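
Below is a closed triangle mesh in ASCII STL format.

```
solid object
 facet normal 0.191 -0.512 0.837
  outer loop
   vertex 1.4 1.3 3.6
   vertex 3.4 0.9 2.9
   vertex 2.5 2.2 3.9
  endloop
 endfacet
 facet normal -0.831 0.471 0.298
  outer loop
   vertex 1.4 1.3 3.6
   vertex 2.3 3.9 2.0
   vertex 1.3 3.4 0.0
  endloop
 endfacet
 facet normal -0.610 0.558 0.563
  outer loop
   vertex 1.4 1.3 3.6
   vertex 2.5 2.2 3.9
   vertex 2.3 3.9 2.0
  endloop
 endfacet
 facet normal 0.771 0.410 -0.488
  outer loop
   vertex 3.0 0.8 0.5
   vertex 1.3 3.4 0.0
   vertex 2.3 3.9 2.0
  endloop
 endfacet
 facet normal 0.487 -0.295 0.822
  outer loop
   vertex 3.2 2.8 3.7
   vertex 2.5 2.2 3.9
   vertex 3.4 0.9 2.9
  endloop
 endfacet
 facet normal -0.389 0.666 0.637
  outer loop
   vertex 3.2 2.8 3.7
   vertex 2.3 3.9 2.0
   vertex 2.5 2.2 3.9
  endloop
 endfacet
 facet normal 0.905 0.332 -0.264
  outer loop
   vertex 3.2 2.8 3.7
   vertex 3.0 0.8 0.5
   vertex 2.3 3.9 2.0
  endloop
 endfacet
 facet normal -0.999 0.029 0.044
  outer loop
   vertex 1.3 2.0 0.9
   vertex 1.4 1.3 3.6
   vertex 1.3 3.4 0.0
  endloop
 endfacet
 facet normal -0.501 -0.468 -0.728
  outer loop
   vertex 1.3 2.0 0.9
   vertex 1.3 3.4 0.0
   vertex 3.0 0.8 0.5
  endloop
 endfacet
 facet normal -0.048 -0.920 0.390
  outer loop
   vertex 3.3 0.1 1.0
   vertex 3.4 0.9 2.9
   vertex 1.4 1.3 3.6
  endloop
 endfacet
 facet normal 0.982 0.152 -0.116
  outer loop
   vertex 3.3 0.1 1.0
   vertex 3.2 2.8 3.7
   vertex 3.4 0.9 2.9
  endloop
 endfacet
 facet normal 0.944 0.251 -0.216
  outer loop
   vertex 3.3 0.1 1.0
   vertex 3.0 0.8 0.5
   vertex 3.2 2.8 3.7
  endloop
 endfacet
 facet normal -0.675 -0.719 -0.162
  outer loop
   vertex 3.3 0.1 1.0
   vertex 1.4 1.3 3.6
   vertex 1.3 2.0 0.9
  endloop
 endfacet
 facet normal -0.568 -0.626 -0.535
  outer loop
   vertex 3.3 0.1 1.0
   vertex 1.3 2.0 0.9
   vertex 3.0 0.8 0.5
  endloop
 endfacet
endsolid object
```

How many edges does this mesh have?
21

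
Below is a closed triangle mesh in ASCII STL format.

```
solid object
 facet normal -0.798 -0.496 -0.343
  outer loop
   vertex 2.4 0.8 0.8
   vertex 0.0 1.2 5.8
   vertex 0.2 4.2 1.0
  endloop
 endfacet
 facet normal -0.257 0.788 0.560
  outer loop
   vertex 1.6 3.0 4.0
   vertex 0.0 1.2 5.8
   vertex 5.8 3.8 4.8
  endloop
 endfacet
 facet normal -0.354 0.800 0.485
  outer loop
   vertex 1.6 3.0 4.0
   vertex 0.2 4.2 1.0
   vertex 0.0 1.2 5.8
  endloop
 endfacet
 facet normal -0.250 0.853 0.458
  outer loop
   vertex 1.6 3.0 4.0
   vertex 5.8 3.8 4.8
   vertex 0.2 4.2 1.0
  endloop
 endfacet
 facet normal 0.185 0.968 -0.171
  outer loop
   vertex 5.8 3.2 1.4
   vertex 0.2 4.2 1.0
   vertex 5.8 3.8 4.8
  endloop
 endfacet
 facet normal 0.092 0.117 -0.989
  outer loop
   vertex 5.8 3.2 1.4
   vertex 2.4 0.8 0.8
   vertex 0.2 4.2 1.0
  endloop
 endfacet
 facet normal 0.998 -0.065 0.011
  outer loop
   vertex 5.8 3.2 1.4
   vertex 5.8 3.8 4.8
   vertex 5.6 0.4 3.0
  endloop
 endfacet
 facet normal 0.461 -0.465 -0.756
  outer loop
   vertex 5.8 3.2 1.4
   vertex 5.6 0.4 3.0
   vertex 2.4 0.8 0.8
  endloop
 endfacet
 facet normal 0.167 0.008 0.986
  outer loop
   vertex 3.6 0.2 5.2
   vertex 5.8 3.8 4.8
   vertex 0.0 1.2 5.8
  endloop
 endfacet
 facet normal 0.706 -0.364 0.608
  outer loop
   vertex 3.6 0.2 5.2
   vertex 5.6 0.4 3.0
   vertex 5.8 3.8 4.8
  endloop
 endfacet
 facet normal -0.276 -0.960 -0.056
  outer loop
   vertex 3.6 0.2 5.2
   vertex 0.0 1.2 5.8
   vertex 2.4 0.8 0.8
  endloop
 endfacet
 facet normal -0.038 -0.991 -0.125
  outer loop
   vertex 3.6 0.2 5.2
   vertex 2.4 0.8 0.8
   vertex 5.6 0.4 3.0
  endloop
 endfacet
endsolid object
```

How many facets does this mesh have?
12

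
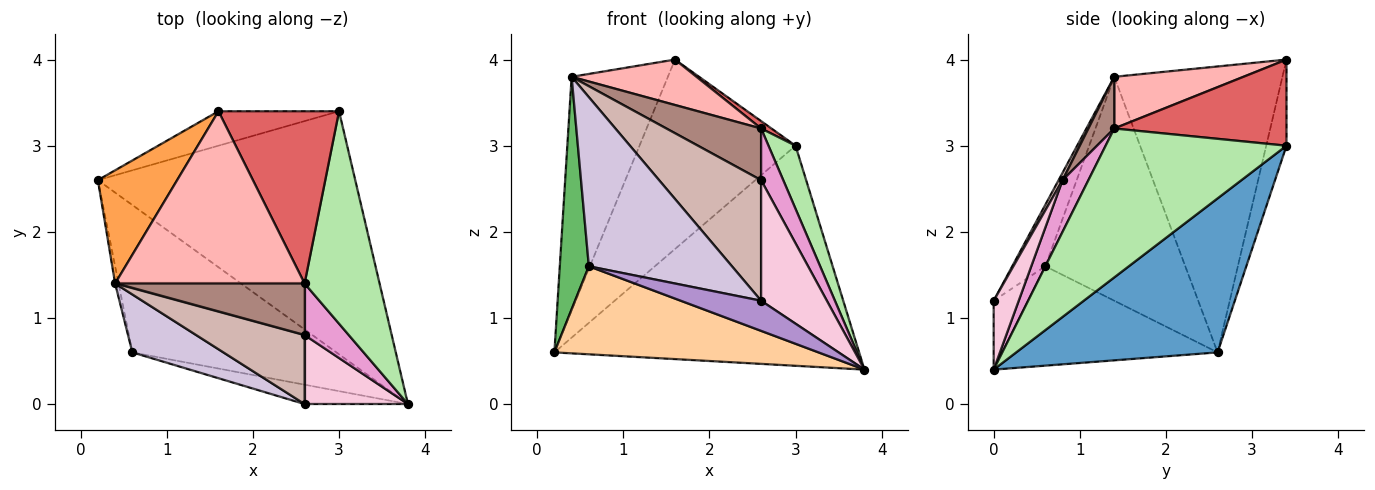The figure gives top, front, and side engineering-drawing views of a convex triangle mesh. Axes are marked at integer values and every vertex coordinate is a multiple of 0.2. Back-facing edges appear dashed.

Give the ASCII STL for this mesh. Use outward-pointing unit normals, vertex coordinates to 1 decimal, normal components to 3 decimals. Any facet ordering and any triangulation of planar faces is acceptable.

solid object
 facet normal 0.405 0.614 -0.678
  outer loop
   vertex 3.0 3.4 3.0
   vertex 3.8 0.0 0.4
   vertex 0.2 2.6 0.6
  endloop
 endfacet
 facet normal -0.127 0.976 -0.177
  outer loop
   vertex 1.6 3.4 4.0
   vertex 3.0 3.4 3.0
   vertex 0.2 2.6 0.6
  endloop
 endfacet
 facet normal -0.844 0.483 0.234
  outer loop
   vertex 0.4 1.4 3.8
   vertex 1.6 3.4 4.0
   vertex 0.2 2.6 0.6
  endloop
 endfacet
 facet normal -0.386 -0.473 -0.792
  outer loop
   vertex 0.6 0.6 1.6
   vertex 0.2 2.6 0.6
   vertex 3.8 0.0 0.4
  endloop
 endfacet
 facet normal -0.979 -0.203 -0.015
  outer loop
   vertex 0.6 0.6 1.6
   vertex 0.4 1.4 3.8
   vertex 0.2 2.6 0.6
  endloop
 endfacet
 facet normal 0.885 -0.132 0.446
  outer loop
   vertex 2.6 1.4 3.2
   vertex 3.8 0.0 0.4
   vertex 3.0 3.4 3.0
  endloop
 endfacet
 facet normal 0.581 -0.035 0.813
  outer loop
   vertex 2.6 1.4 3.2
   vertex 3.0 3.4 3.0
   vertex 1.6 3.4 4.0
  endloop
 endfacet
 facet normal 0.255 -0.246 0.935
  outer loop
   vertex 2.6 1.4 3.2
   vertex 1.6 3.4 4.0
   vertex 0.4 1.4 3.8
  endloop
 endfacet
 facet normal -0.339 -0.791 -0.509
  outer loop
   vertex 2.6 0.0 1.2
   vertex 0.6 0.6 1.6
   vertex 3.8 0.0 0.4
  endloop
 endfacet
 facet normal -0.214 -0.924 0.317
  outer loop
   vertex 2.6 0.0 1.2
   vertex 0.4 1.4 3.8
   vertex 0.6 0.6 1.6
  endloop
 endfacet
 facet normal 0.189 -0.694 0.694
  outer loop
   vertex 2.6 0.8 2.6
   vertex 2.6 1.4 3.2
   vertex 0.4 1.4 3.8
  endloop
 endfacet
 facet normal 0.034 -0.868 0.496
  outer loop
   vertex 2.6 0.8 2.6
   vertex 0.4 1.4 3.8
   vertex 2.6 0.0 1.2
  endloop
 endfacet
 facet normal 0.636 -0.545 0.545
  outer loop
   vertex 2.6 0.8 2.6
   vertex 3.8 0.0 0.4
   vertex 2.6 1.4 3.2
  endloop
 endfacet
 facet normal 0.314 -0.824 0.471
  outer loop
   vertex 2.6 0.8 2.6
   vertex 2.6 0.0 1.2
   vertex 3.8 0.0 0.4
  endloop
 endfacet
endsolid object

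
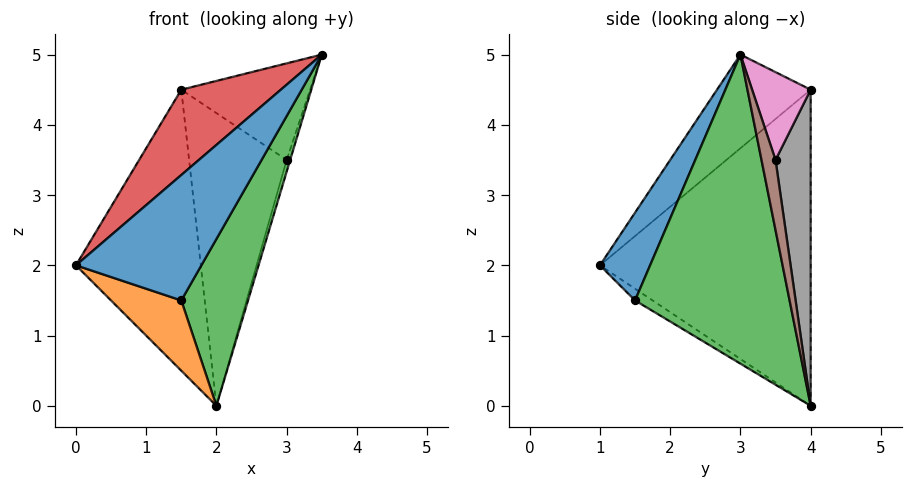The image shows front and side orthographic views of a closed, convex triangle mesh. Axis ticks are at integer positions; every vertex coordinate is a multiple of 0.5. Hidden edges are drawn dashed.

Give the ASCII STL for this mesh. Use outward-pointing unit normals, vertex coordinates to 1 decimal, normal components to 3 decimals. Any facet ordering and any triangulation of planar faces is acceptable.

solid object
 facet normal 0.365 -0.913 0.183
  outer loop
   vertex 1.5 1.5 1.5
   vertex 3.5 3.0 5.0
   vertex 0.0 1.0 2.0
  endloop
 endfacet
 facet normal -0.123 -0.492 -0.862
  outer loop
   vertex 1.5 1.5 1.5
   vertex 0.0 1.0 2.0
   vertex 2.0 4.0 0.0
  endloop
 endfacet
 facet normal 0.865 -0.374 -0.334
  outer loop
   vertex 1.5 1.5 1.5
   vertex 2.0 4.0 0.0
   vertex 3.5 3.0 5.0
  endloop
 endfacet
 facet normal -0.421 -0.447 0.789
  outer loop
   vertex 1.5 4.0 4.5
   vertex 0.0 1.0 2.0
   vertex 3.5 3.0 5.0
  endloop
 endfacet
 facet normal -0.856 0.507 -0.095
  outer loop
   vertex 1.5 4.0 4.5
   vertex 2.0 4.0 0.0
   vertex 0.0 1.0 2.0
  endloop
 endfacet
 facet normal 0.943 0.236 -0.236
  outer loop
   vertex 3.0 3.5 3.5
   vertex 3.5 3.0 5.0
   vertex 2.0 4.0 0.0
  endloop
 endfacet
 facet normal 0.408 0.898 0.163
  outer loop
   vertex 3.0 3.5 3.5
   vertex 1.5 4.0 4.5
   vertex 3.5 3.0 5.0
  endloop
 endfacet
 facet normal 0.338 0.940 0.038
  outer loop
   vertex 3.0 3.5 3.5
   vertex 2.0 4.0 0.0
   vertex 1.5 4.0 4.5
  endloop
 endfacet
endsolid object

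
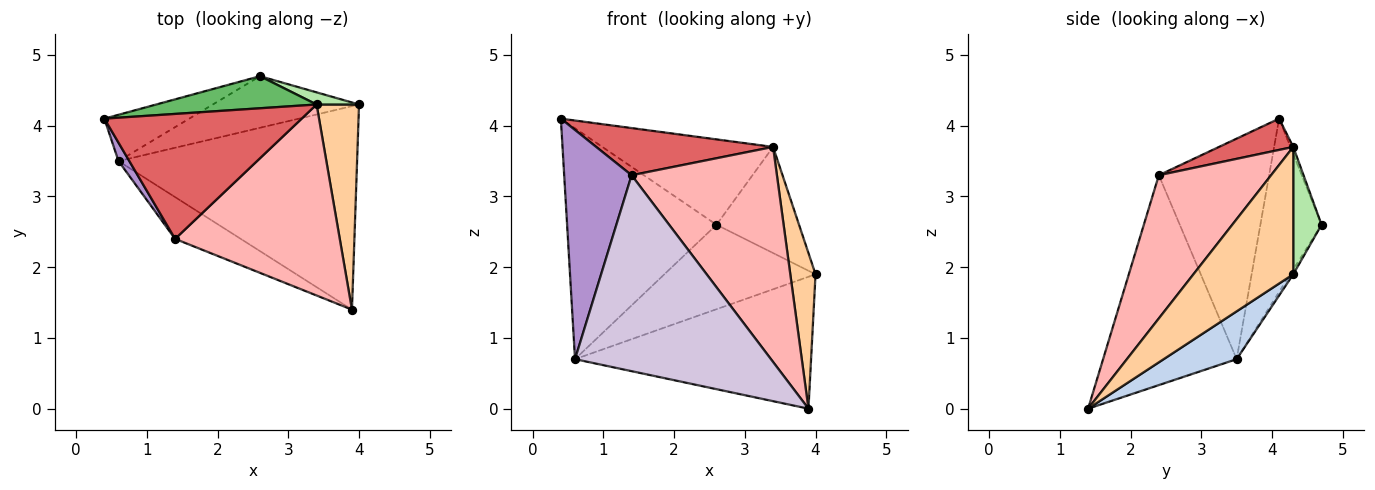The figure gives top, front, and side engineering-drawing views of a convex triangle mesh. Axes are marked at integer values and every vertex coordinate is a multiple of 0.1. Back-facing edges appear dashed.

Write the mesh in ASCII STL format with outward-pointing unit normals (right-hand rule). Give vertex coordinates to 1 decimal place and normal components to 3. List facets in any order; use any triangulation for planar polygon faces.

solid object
 facet normal -0.373 0.910 -0.182
  outer loop
   vertex 0.6 3.5 0.7
   vertex 0.4 4.1 4.1
   vertex 2.6 4.7 2.6
  endloop
 endfacet
 facet normal 0.166 0.536 -0.827
  outer loop
   vertex 0.6 3.5 0.7
   vertex 4.0 4.3 1.9
   vertex 3.9 1.4 0.0
  endloop
 endfacet
 facet normal -0.017 0.853 -0.521
  outer loop
   vertex 0.6 3.5 0.7
   vertex 2.6 4.7 2.6
   vertex 4.0 4.3 1.9
  endloop
 endfacet
 facet normal 0.923 -0.233 0.308
  outer loop
   vertex 3.4 4.3 3.7
   vertex 3.9 1.4 0.0
   vertex 4.0 4.3 1.9
  endloop
 endfacet
 facet normal -0.016 0.936 0.352
  outer loop
   vertex 3.4 4.3 3.7
   vertex 2.6 4.7 2.6
   vertex 0.4 4.1 4.1
  endloop
 endfacet
 facet normal 0.322 0.940 0.107
  outer loop
   vertex 3.4 4.3 3.7
   vertex 4.0 4.3 1.9
   vertex 2.6 4.7 2.6
  endloop
 endfacet
 facet normal 0.147 -0.349 0.925
  outer loop
   vertex 1.4 2.4 3.3
   vertex 3.4 4.3 3.7
   vertex 0.4 4.1 4.1
  endloop
 endfacet
 facet normal 0.500 -0.647 0.575
  outer loop
   vertex 1.4 2.4 3.3
   vertex 3.9 1.4 0.0
   vertex 3.4 4.3 3.7
  endloop
 endfacet
 facet normal -0.852 -0.521 0.042
  outer loop
   vertex 1.4 2.4 3.3
   vertex 0.4 4.1 4.1
   vertex 0.6 3.5 0.7
  endloop
 endfacet
 facet normal -0.555 -0.814 -0.174
  outer loop
   vertex 1.4 2.4 3.3
   vertex 0.6 3.5 0.7
   vertex 3.9 1.4 0.0
  endloop
 endfacet
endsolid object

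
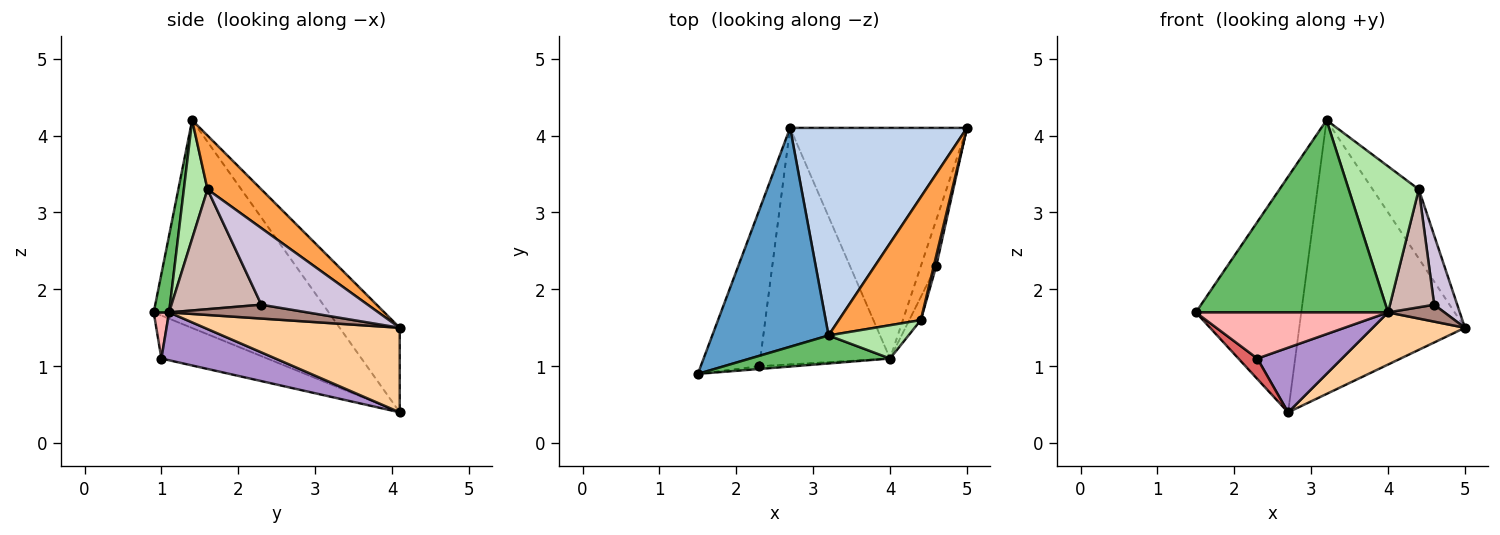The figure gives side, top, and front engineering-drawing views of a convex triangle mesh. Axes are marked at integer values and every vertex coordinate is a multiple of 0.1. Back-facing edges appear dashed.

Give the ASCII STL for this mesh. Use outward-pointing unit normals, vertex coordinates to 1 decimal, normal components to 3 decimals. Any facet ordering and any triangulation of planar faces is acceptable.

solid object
 facet normal -0.772 0.465 0.432
  outer loop
   vertex 3.2 1.4 4.2
   vertex 2.7 4.1 0.4
   vertex 1.5 0.9 1.7
  endloop
 endfacet
 facet normal -0.278 0.766 0.580
  outer loop
   vertex 3.2 1.4 4.2
   vertex 5.0 4.1 1.5
   vertex 2.7 4.1 0.4
  endloop
 endfacet
 facet normal 0.496 0.426 0.757
  outer loop
   vertex 4.4 1.6 3.3
   vertex 5.0 4.1 1.5
   vertex 3.2 1.4 4.2
  endloop
 endfacet
 facet normal 0.423 -0.200 -0.884
  outer loop
   vertex 4.0 1.1 1.7
   vertex 2.7 4.1 0.4
   vertex 5.0 4.1 1.5
  endloop
 endfacet
 facet normal 0.079 -0.986 0.144
  outer loop
   vertex 4.0 1.1 1.7
   vertex 3.2 1.4 4.2
   vertex 1.5 0.9 1.7
  endloop
 endfacet
 facet normal 0.313 -0.926 0.211
  outer loop
   vertex 4.0 1.1 1.7
   vertex 4.4 1.6 3.3
   vertex 3.2 1.4 4.2
  endloop
 endfacet
 facet normal -0.588 -0.105 -0.802
  outer loop
   vertex 2.3 1.0 1.1
   vertex 1.5 0.9 1.7
   vertex 2.7 4.1 0.4
  endloop
 endfacet
 facet normal 0.080 -0.995 -0.060
  outer loop
   vertex 2.3 1.0 1.1
   vertex 4.0 1.1 1.7
   vertex 1.5 0.9 1.7
  endloop
 endfacet
 facet normal 0.335 -0.248 -0.909
  outer loop
   vertex 2.3 1.0 1.1
   vertex 2.7 4.1 0.4
   vertex 4.0 1.1 1.7
  endloop
 endfacet
 facet normal 0.977 -0.212 0.031
  outer loop
   vertex 4.6 2.3 1.8
   vertex 5.0 4.1 1.5
   vertex 4.4 1.6 3.3
  endloop
 endfacet
 facet normal 0.645 -0.263 -0.717
  outer loop
   vertex 4.6 2.3 1.8
   vertex 4.0 1.1 1.7
   vertex 5.0 4.1 1.5
  endloop
 endfacet
 facet normal 0.894 -0.440 -0.086
  outer loop
   vertex 4.6 2.3 1.8
   vertex 4.4 1.6 3.3
   vertex 4.0 1.1 1.7
  endloop
 endfacet
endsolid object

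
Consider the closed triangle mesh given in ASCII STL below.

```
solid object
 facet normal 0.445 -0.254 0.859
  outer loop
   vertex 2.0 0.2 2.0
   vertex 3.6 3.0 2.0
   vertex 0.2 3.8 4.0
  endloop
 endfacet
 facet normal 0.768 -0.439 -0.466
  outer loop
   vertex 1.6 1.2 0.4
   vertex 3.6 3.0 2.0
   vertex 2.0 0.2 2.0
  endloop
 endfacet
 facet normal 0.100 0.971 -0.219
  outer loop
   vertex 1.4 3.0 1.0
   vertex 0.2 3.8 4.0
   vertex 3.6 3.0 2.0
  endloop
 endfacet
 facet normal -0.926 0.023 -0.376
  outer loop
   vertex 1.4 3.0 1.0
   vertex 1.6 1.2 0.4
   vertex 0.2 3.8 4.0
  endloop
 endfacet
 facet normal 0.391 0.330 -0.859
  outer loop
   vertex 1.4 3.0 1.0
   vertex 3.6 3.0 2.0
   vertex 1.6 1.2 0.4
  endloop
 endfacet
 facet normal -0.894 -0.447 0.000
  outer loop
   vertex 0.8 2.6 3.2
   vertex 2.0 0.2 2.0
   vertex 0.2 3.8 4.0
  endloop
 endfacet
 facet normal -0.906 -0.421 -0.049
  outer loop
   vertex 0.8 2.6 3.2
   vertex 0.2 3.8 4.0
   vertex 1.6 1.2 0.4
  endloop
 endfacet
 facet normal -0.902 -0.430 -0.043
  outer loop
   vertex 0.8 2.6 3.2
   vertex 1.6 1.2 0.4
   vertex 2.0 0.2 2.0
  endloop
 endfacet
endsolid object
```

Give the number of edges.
12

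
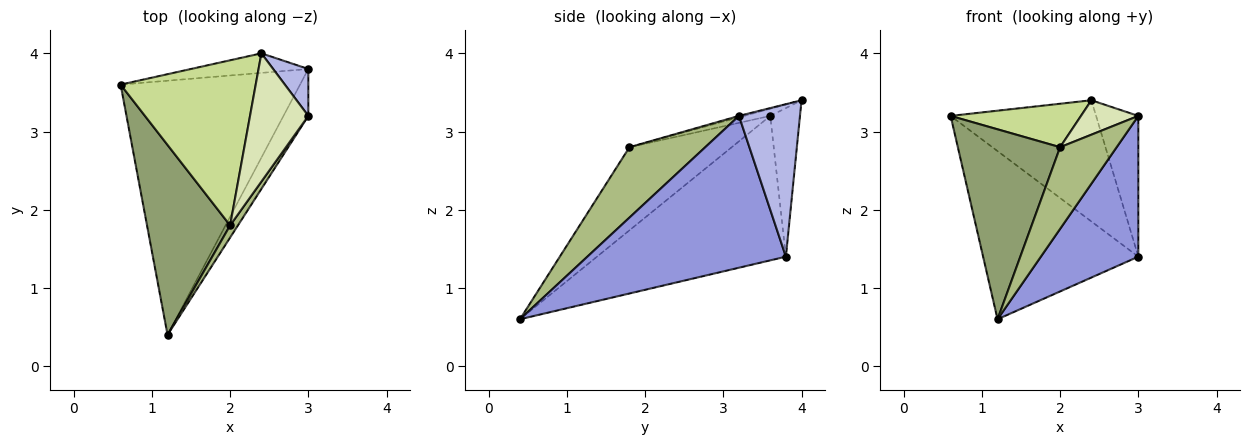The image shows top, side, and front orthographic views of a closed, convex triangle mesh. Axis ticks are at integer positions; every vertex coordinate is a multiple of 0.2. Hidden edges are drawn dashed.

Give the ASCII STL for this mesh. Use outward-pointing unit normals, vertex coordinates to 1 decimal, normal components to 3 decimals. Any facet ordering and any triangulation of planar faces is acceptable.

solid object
 facet normal -0.557 0.458 -0.692
  outer loop
   vertex 3.0 3.8 1.4
   vertex 1.2 0.4 0.6
   vertex 0.6 3.6 3.2
  endloop
 endfacet
 facet normal -0.198 0.968 -0.156
  outer loop
   vertex 3.0 3.8 1.4
   vertex 0.6 3.6 3.2
   vertex 2.4 4.0 3.4
  endloop
 endfacet
 facet normal 0.888 -0.436 -0.145
  outer loop
   vertex 3.0 3.8 1.4
   vertex 3.0 3.2 3.2
   vertex 1.2 0.4 0.6
  endloop
 endfacet
 facet normal 0.808 0.559 0.186
  outer loop
   vertex 3.0 3.8 1.4
   vertex 2.4 4.0 3.4
   vertex 3.0 3.2 3.2
  endloop
 endfacet
 facet normal -0.577 -0.577 0.577
  outer loop
   vertex 2.0 1.8 2.8
   vertex 0.6 3.6 3.2
   vertex 1.2 0.4 0.6
  endloop
 endfacet
 facet normal 0.798 -0.596 0.089
  outer loop
   vertex 2.0 1.8 2.8
   vertex 1.2 0.4 0.6
   vertex 3.0 3.2 3.2
  endloop
 endfacet
 facet normal -0.051 -0.254 0.966
  outer loop
   vertex 2.0 1.8 2.8
   vertex 2.4 4.0 3.4
   vertex 0.6 3.6 3.2
  endloop
 endfacet
 facet normal -0.024 -0.259 0.966
  outer loop
   vertex 2.0 1.8 2.8
   vertex 3.0 3.2 3.2
   vertex 2.4 4.0 3.4
  endloop
 endfacet
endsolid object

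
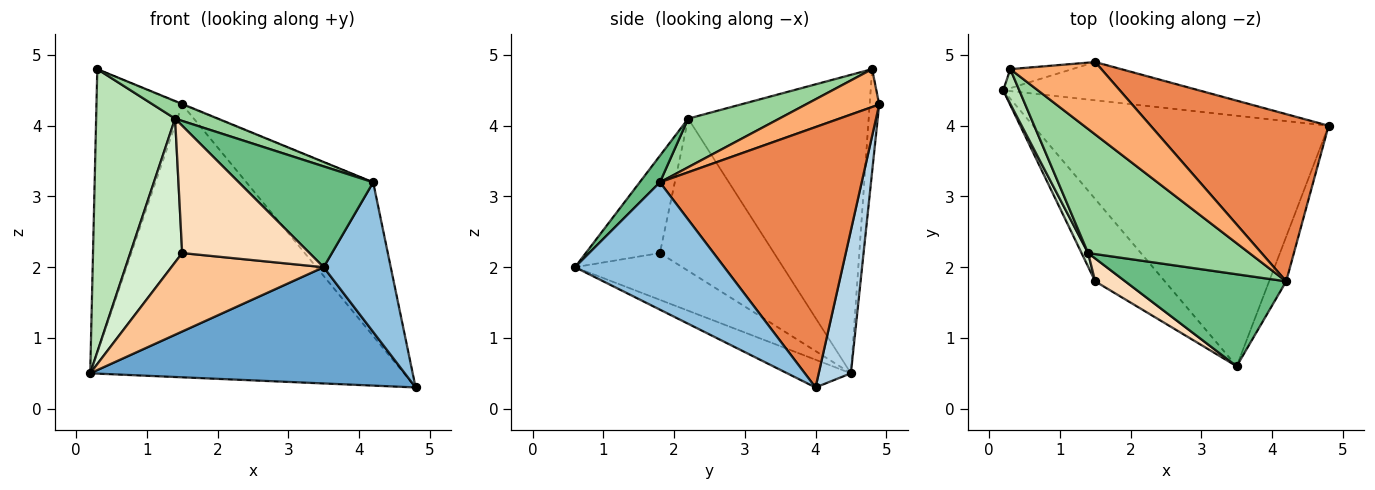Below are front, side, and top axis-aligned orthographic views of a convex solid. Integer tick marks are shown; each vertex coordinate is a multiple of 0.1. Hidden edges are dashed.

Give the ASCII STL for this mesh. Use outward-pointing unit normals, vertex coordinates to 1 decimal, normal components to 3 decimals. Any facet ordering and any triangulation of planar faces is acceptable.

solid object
 facet normal -0.085 -0.419 -0.904
  outer loop
   vertex 3.5 0.6 2.0
   vertex 0.2 4.5 0.5
   vertex 4.8 4.0 0.3
  endloop
 endfacet
 facet normal 0.905 -0.407 -0.121
  outer loop
   vertex 4.2 1.8 3.2
   vertex 3.5 0.6 2.0
   vertex 4.8 4.0 0.3
  endloop
 endfacet
 facet normal 0.101 0.985 -0.138
  outer loop
   vertex 1.5 4.9 4.3
   vertex 4.8 4.0 0.3
   vertex 0.2 4.5 0.5
  endloop
 endfacet
 facet normal -0.110 0.992 -0.067
  outer loop
   vertex 1.5 4.9 4.3
   vertex 0.2 4.5 0.5
   vertex 0.3 4.8 4.8
  endloop
 endfacet
 facet normal 0.733 0.460 0.501
  outer loop
   vertex 1.5 4.9 4.3
   vertex 4.2 1.8 3.2
   vertex 4.8 4.0 0.3
  endloop
 endfacet
 facet normal 0.384 0.007 0.923
  outer loop
   vertex 1.5 4.9 4.3
   vertex 0.3 4.8 4.8
   vertex 4.2 1.8 3.2
  endloop
 endfacet
 facet normal -0.437 -0.620 -0.651
  outer loop
   vertex 1.5 1.8 2.2
   vertex 0.2 4.5 0.5
   vertex 3.5 0.6 2.0
  endloop
 endfacet
 facet normal -0.497 -0.854 0.154
  outer loop
   vertex 1.4 2.2 4.1
   vertex 1.5 1.8 2.2
   vertex 3.5 0.6 2.0
  endloop
 endfacet
 facet normal 0.110 -0.734 0.670
  outer loop
   vertex 1.4 2.2 4.1
   vertex 3.5 0.6 2.0
   vertex 4.2 1.8 3.2
  endloop
 endfacet
 facet normal 0.286 -0.135 0.949
  outer loop
   vertex 1.4 2.2 4.1
   vertex 4.2 1.8 3.2
   vertex 0.3 4.8 4.8
  endloop
 endfacet
 facet normal -0.915 -0.400 0.049
  outer loop
   vertex 1.4 2.2 4.1
   vertex 0.3 4.8 4.8
   vertex 0.2 4.5 0.5
  endloop
 endfacet
 facet normal -0.910 -0.413 0.039
  outer loop
   vertex 1.4 2.2 4.1
   vertex 0.2 4.5 0.5
   vertex 1.5 1.8 2.2
  endloop
 endfacet
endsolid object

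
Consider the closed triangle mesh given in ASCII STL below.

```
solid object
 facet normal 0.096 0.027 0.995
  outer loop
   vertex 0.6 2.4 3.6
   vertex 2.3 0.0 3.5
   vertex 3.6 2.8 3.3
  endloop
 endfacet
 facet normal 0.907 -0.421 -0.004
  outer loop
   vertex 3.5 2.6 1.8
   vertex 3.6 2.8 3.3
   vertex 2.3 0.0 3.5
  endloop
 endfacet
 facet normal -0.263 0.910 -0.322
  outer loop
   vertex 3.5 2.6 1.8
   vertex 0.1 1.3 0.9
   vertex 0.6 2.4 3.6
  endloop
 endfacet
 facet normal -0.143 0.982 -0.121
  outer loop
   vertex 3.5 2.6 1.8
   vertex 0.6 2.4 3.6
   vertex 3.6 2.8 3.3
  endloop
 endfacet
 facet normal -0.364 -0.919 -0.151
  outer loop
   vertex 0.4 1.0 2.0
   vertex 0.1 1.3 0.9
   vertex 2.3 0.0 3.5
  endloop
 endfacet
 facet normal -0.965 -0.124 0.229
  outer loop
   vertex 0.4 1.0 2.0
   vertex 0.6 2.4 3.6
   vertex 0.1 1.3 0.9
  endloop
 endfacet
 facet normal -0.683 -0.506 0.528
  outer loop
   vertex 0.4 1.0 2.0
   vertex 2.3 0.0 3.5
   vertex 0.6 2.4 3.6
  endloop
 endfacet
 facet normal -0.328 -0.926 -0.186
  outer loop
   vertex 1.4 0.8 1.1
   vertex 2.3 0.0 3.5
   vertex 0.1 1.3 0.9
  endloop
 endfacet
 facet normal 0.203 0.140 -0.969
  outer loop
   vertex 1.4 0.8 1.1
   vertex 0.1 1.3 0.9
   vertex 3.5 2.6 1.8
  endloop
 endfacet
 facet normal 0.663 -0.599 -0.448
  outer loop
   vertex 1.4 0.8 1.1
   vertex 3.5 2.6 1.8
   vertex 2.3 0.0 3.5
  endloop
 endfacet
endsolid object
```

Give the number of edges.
15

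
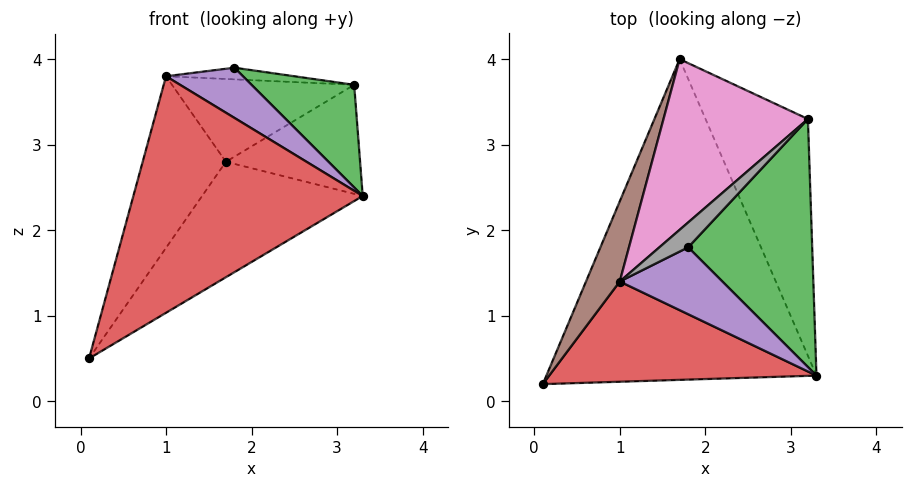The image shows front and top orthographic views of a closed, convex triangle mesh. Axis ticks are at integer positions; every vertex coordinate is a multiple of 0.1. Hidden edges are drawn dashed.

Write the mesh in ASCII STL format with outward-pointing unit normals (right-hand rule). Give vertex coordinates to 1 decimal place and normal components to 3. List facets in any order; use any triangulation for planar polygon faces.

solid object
 facet normal 0.481 0.297 -0.825
  outer loop
   vertex 1.7 4.0 2.8
   vertex 3.3 0.3 2.4
   vertex 0.1 0.2 0.5
  endloop
 endfacet
 facet normal 0.595 0.336 -0.730
  outer loop
   vertex 3.2 3.3 3.7
   vertex 3.3 0.3 2.4
   vertex 1.7 4.0 2.8
  endloop
 endfacet
 facet normal 0.476 -0.336 0.812
  outer loop
   vertex 3.2 3.3 3.7
   vertex 1.8 1.8 3.9
   vertex 3.3 0.3 2.4
  endloop
 endfacet
 facet normal -0.199 -0.902 0.382
  outer loop
   vertex 1.0 1.4 3.8
   vertex 0.1 0.2 0.5
   vertex 3.3 0.3 2.4
  endloop
 endfacet
 facet normal 0.196 -0.588 0.784
  outer loop
   vertex 1.0 1.4 3.8
   vertex 3.3 0.3 2.4
   vertex 1.8 1.8 3.9
  endloop
 endfacet
 facet normal -0.940 0.309 0.144
  outer loop
   vertex 1.0 1.4 3.8
   vertex 1.7 4.0 2.8
   vertex 0.1 0.2 0.5
  endloop
 endfacet
 facet normal -0.319 0.414 0.853
  outer loop
   vertex 1.0 1.4 3.8
   vertex 3.2 3.3 3.7
   vertex 1.7 4.0 2.8
  endloop
 endfacet
 facet normal -0.309 0.404 0.861
  outer loop
   vertex 1.0 1.4 3.8
   vertex 1.8 1.8 3.9
   vertex 3.2 3.3 3.7
  endloop
 endfacet
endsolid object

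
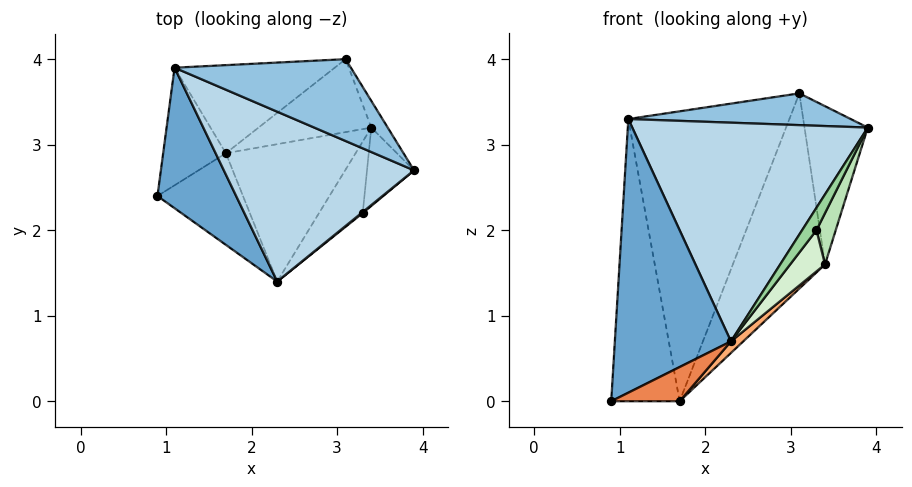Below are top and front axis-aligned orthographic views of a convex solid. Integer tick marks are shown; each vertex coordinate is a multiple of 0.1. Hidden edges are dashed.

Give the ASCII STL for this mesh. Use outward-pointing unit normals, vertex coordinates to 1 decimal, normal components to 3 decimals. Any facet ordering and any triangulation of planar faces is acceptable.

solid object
 facet normal -0.654 -0.673 0.346
  outer loop
   vertex 1.1 3.9 3.3
   vertex 0.9 2.4 0.0
   vertex 2.3 1.4 0.7
  endloop
 endfacet
 facet normal -0.121 -0.359 0.925
  outer loop
   vertex 1.1 3.9 3.3
   vertex 3.9 2.7 3.2
   vertex 3.1 4.0 3.6
  endloop
 endfacet
 facet normal -0.302 -0.753 0.585
  outer loop
   vertex 1.1 3.9 3.3
   vertex 2.3 1.4 0.7
   vertex 3.9 2.7 3.2
  endloop
 endfacet
 facet normal 0.835 0.542 -0.092
  outer loop
   vertex 3.4 3.2 1.6
   vertex 3.1 4.0 3.6
   vertex 3.9 2.7 3.2
  endloop
 endfacet
 facet normal 0.214 -0.342 -0.915
  outer loop
   vertex 1.7 2.9 0.0
   vertex 2.3 1.4 0.7
   vertex 0.9 2.4 0.0
  endloop
 endfacet
 facet normal 0.690 -0.061 -0.721
  outer loop
   vertex 1.7 2.9 0.0
   vertex 3.4 3.2 1.6
   vertex 2.3 1.4 0.7
  endloop
 endfacet
 facet normal -0.500 0.800 -0.333
  outer loop
   vertex 1.7 2.9 0.0
   vertex 0.9 2.4 0.0
   vertex 1.1 3.9 3.3
  endloop
 endfacet
 facet normal -0.004 0.957 -0.291
  outer loop
   vertex 1.7 2.9 0.0
   vertex 1.1 3.9 3.3
   vertex 3.1 4.0 3.6
  endloop
 endfacet
 facet normal 0.162 0.924 -0.345
  outer loop
   vertex 1.7 2.9 0.0
   vertex 3.1 4.0 3.6
   vertex 3.4 3.2 1.6
  endloop
 endfacet
 facet normal 0.593 -0.804 0.038
  outer loop
   vertex 3.3 2.2 2.0
   vertex 3.9 2.7 3.2
   vertex 2.3 1.4 0.7
  endloop
 endfacet
 facet normal 0.905 -0.233 -0.356
  outer loop
   vertex 3.3 2.2 2.0
   vertex 3.4 3.2 1.6
   vertex 3.9 2.7 3.2
  endloop
 endfacet
 facet normal 0.836 -0.274 -0.475
  outer loop
   vertex 3.3 2.2 2.0
   vertex 2.3 1.4 0.7
   vertex 3.4 3.2 1.6
  endloop
 endfacet
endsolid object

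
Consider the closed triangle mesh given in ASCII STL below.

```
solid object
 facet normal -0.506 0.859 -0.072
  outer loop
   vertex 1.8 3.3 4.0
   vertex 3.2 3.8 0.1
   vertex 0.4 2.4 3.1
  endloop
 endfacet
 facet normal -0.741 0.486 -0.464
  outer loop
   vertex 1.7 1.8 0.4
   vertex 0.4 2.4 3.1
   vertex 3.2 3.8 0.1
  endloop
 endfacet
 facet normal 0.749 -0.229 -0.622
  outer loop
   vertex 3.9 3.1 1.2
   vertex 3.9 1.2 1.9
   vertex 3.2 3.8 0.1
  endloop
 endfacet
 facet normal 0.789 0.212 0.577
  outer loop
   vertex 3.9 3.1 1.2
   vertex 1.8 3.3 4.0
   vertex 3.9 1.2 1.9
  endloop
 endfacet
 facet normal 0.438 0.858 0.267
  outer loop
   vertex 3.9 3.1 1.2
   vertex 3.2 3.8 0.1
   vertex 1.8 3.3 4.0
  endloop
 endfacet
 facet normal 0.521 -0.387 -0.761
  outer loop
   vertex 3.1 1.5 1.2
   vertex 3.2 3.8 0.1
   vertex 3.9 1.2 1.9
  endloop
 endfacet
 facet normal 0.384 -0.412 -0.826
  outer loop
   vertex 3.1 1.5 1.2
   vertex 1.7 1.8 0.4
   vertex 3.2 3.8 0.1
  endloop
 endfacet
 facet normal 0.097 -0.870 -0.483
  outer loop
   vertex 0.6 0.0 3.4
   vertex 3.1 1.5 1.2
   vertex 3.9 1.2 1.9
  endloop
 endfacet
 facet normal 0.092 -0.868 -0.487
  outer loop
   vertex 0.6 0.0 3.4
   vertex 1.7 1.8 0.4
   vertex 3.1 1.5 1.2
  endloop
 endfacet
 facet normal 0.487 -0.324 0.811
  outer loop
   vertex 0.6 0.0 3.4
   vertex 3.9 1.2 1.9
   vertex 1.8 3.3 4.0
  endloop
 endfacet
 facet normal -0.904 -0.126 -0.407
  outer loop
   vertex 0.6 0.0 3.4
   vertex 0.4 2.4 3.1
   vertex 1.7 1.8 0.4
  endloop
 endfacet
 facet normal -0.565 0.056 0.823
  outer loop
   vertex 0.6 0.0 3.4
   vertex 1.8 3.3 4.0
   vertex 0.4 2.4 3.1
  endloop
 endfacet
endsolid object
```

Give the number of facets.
12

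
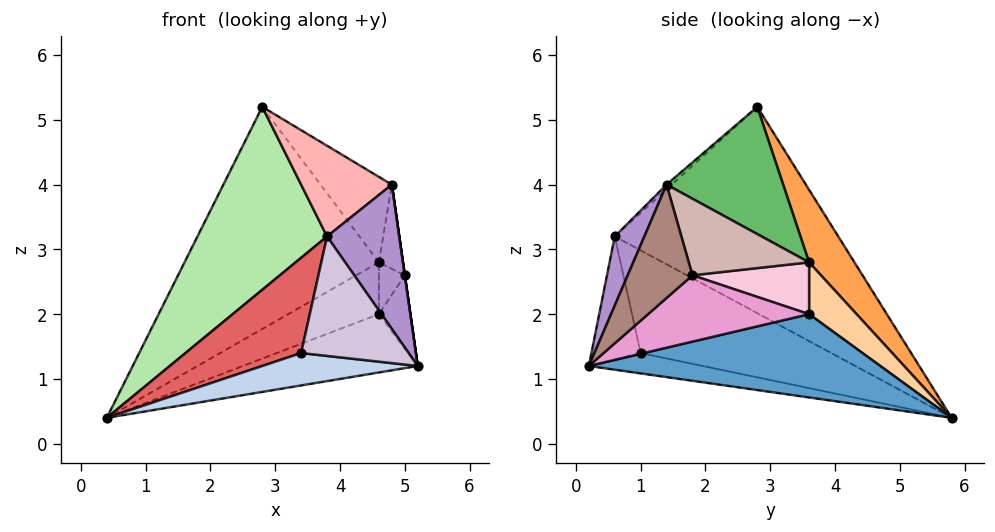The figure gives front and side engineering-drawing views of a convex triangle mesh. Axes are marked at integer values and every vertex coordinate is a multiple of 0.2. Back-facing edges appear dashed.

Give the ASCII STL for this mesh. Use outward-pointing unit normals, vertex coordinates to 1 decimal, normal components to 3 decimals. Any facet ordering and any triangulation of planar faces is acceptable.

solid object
 facet normal 0.466 0.280 -0.839
  outer loop
   vertex 4.6 3.6 2.0
   vertex 5.2 0.2 1.2
   vertex 0.4 5.8 0.4
  endloop
 endfacet
 facet normal -0.255 -0.347 -0.903
  outer loop
   vertex 3.4 1.0 1.4
   vertex 0.4 5.8 0.4
   vertex 5.2 0.2 1.2
  endloop
 endfacet
 facet normal 0.204 0.873 0.444
  outer loop
   vertex 4.6 3.6 2.8
   vertex 0.4 5.8 0.4
   vertex 2.8 2.8 5.2
  endloop
 endfacet
 facet normal 0.464 0.886 0.000
  outer loop
   vertex 4.6 3.6 2.8
   vertex 4.6 3.6 2.0
   vertex 0.4 5.8 0.4
  endloop
 endfacet
 facet normal 0.662 0.404 0.631
  outer loop
   vertex 4.6 3.6 2.8
   vertex 2.8 2.8 5.2
   vertex 4.8 1.4 4.0
  endloop
 endfacet
 facet normal -0.859 -0.498 0.118
  outer loop
   vertex 3.8 0.6 3.2
   vertex 2.8 2.8 5.2
   vertex 0.4 5.8 0.4
  endloop
 endfacet
 facet normal -0.853 -0.517 0.074
  outer loop
   vertex 3.8 0.6 3.2
   vertex 0.4 5.8 0.4
   vertex 3.4 1.0 1.4
  endloop
 endfacet
 facet normal -0.039 -0.682 0.731
  outer loop
   vertex 3.8 0.6 3.2
   vertex 4.8 1.4 4.0
   vertex 2.8 2.8 5.2
  endloop
 endfacet
 facet normal 0.346 -0.843 0.411
  outer loop
   vertex 3.8 0.6 3.2
   vertex 5.2 0.2 1.2
   vertex 4.8 1.4 4.0
  endloop
 endfacet
 facet normal -0.414 -0.904 -0.109
  outer loop
   vertex 3.8 0.6 3.2
   vertex 3.4 1.0 1.4
   vertex 5.2 0.2 1.2
  endloop
 endfacet
 facet normal 0.990 0.000 0.141
  outer loop
   vertex 5.0 1.8 2.6
   vertex 4.8 1.4 4.0
   vertex 5.2 0.2 1.2
  endloop
 endfacet
 facet normal 0.962 0.192 0.192
  outer loop
   vertex 5.0 1.8 2.6
   vertex 4.6 3.6 2.8
   vertex 4.8 1.4 4.0
  endloop
 endfacet
 facet normal 0.978 0.191 -0.079
  outer loop
   vertex 5.0 1.8 2.6
   vertex 5.2 0.2 1.2
   vertex 4.6 3.6 2.0
  endloop
 endfacet
 facet normal 0.976 0.217 0.000
  outer loop
   vertex 5.0 1.8 2.6
   vertex 4.6 3.6 2.0
   vertex 4.6 3.6 2.8
  endloop
 endfacet
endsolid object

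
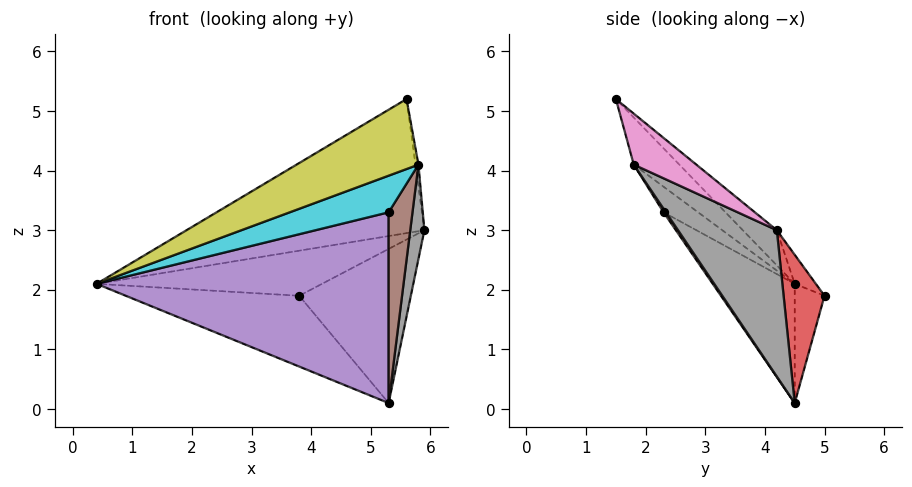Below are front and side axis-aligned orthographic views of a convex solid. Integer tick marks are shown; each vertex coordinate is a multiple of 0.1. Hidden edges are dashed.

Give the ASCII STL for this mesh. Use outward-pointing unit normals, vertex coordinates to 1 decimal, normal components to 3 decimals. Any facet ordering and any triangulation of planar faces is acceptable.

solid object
 facet normal -0.091 0.635 0.767
  outer loop
   vertex 5.6 1.5 5.2
   vertex 5.9 4.2 3.0
   vertex 0.4 4.5 2.1
  endloop
 endfacet
 facet normal -0.069 0.739 0.670
  outer loop
   vertex 3.8 5.0 1.9
   vertex 0.4 4.5 2.1
   vertex 5.9 4.2 3.0
  endloop
 endfacet
 facet normal -0.156 0.910 -0.383
  outer loop
   vertex 3.8 5.0 1.9
   vertex 5.3 4.5 0.1
   vertex 0.4 4.5 2.1
  endloop
 endfacet
 facet normal 0.344 0.939 0.026
  outer loop
   vertex 3.8 5.0 1.9
   vertex 5.9 4.2 3.0
   vertex 5.3 4.5 0.1
  endloop
 endfacet
 facet normal -0.225 -0.803 -0.552
  outer loop
   vertex 5.3 2.3 3.3
   vertex 0.4 4.5 2.1
   vertex 5.3 4.5 0.1
  endloop
 endfacet
 facet normal 0.082 -0.821 -0.565
  outer loop
   vertex 5.8 1.8 4.1
   vertex 5.3 2.3 3.3
   vertex 5.3 4.5 0.1
  endloop
 endfacet
 facet normal 0.980 0.047 0.191
  outer loop
   vertex 5.8 1.8 4.1
   vertex 5.9 4.2 3.0
   vertex 5.6 1.5 5.2
  endloop
 endfacet
 facet normal 0.967 -0.139 -0.214
  outer loop
   vertex 5.8 1.8 4.1
   vertex 5.3 4.5 0.1
   vertex 5.9 4.2 3.0
  endloop
 endfacet
 facet normal -0.334 -0.892 -0.304
  outer loop
   vertex 5.8 1.8 4.1
   vertex 5.6 1.5 5.2
   vertex 0.4 4.5 2.1
  endloop
 endfacet
 facet normal -0.308 -0.881 -0.358
  outer loop
   vertex 5.8 1.8 4.1
   vertex 0.4 4.5 2.1
   vertex 5.3 2.3 3.3
  endloop
 endfacet
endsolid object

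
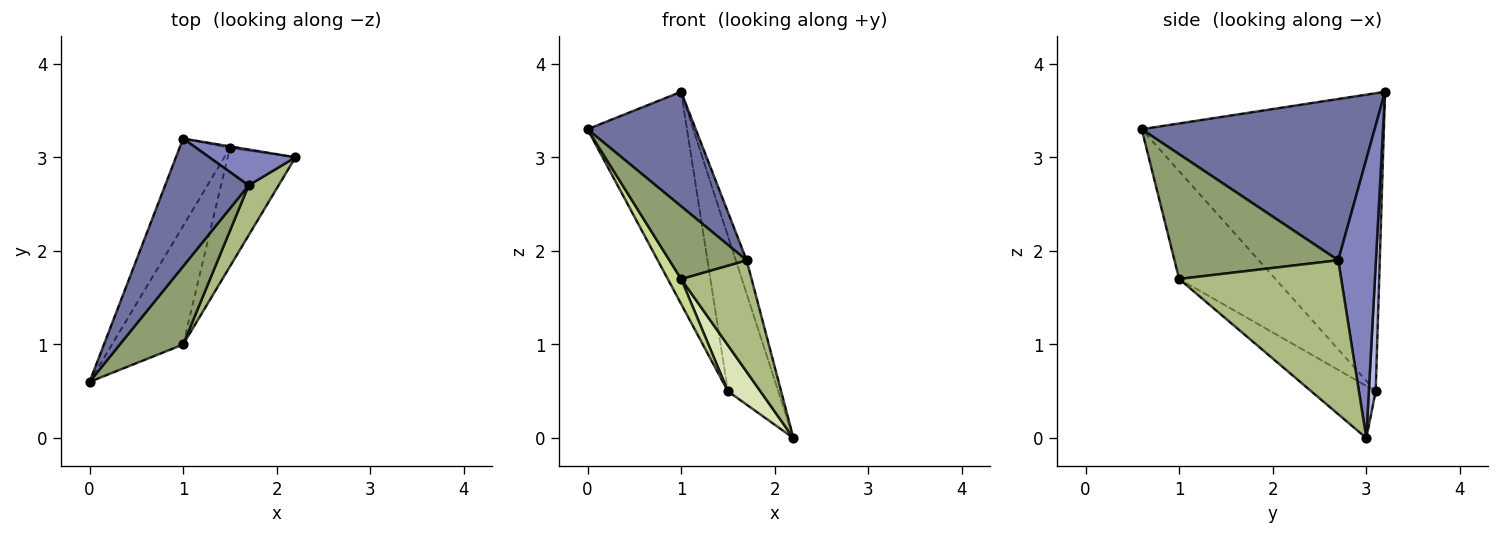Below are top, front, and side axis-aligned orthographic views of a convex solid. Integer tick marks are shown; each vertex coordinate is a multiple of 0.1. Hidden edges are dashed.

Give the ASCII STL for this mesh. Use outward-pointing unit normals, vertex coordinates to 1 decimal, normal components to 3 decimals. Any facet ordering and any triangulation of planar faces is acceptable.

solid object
 facet normal 0.821 -0.381 0.425
  outer loop
   vertex 1.7 2.7 1.9
   vertex 1.0 3.2 3.7
   vertex 0.0 0.6 3.3
  endloop
 endfacet
 facet normal 0.921 0.266 0.284
  outer loop
   vertex 1.7 2.7 1.9
   vertex 2.2 3.0 0.0
   vertex 1.0 3.2 3.7
  endloop
 endfacet
 facet normal -0.914 0.375 -0.155
  outer loop
   vertex 1.5 3.1 0.5
   vertex 0.0 0.6 3.3
   vertex 1.0 3.2 3.7
  endloop
 endfacet
 facet normal 0.134 0.991 -0.010
  outer loop
   vertex 1.5 3.1 0.5
   vertex 1.0 3.2 3.7
   vertex 2.2 3.0 0.0
  endloop
 endfacet
 facet normal 0.822 -0.388 0.417
  outer loop
   vertex 1.0 1.0 1.7
   vertex 1.7 2.7 1.9
   vertex 0.0 0.6 3.3
  endloop
 endfacet
 facet normal 0.903 -0.392 0.176
  outer loop
   vertex 1.0 1.0 1.7
   vertex 2.2 3.0 0.0
   vertex 1.7 2.7 1.9
  endloop
 endfacet
 facet normal -0.829 -0.115 -0.547
  outer loop
   vertex 1.0 1.0 1.7
   vertex 0.0 0.6 3.3
   vertex 1.5 3.1 0.5
  endloop
 endfacet
 facet normal -0.583 -0.294 -0.757
  outer loop
   vertex 1.0 1.0 1.7
   vertex 1.5 3.1 0.5
   vertex 2.2 3.0 0.0
  endloop
 endfacet
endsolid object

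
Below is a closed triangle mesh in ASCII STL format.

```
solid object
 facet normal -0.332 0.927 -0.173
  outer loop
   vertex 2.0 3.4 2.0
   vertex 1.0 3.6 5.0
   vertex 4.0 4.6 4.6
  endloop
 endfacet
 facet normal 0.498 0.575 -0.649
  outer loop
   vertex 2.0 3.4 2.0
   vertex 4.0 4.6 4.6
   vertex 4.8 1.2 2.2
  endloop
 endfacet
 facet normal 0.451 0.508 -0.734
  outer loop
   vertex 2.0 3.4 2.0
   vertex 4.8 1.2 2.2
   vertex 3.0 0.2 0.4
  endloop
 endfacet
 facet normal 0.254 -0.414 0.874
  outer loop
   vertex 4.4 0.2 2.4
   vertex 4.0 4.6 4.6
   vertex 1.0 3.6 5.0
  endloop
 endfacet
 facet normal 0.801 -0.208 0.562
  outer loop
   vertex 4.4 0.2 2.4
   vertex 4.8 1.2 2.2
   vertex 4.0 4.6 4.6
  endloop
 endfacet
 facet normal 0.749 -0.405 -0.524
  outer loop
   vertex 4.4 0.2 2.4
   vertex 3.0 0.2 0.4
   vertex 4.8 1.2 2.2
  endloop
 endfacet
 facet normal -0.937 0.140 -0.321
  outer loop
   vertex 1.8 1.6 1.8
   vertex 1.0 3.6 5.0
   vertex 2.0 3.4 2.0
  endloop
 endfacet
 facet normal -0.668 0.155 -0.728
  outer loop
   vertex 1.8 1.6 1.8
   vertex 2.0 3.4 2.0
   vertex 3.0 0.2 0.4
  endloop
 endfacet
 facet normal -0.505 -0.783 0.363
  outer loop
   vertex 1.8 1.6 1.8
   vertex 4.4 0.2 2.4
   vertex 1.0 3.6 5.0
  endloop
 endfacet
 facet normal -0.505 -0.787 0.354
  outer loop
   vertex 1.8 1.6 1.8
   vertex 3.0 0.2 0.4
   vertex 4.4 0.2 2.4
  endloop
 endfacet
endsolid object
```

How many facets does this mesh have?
10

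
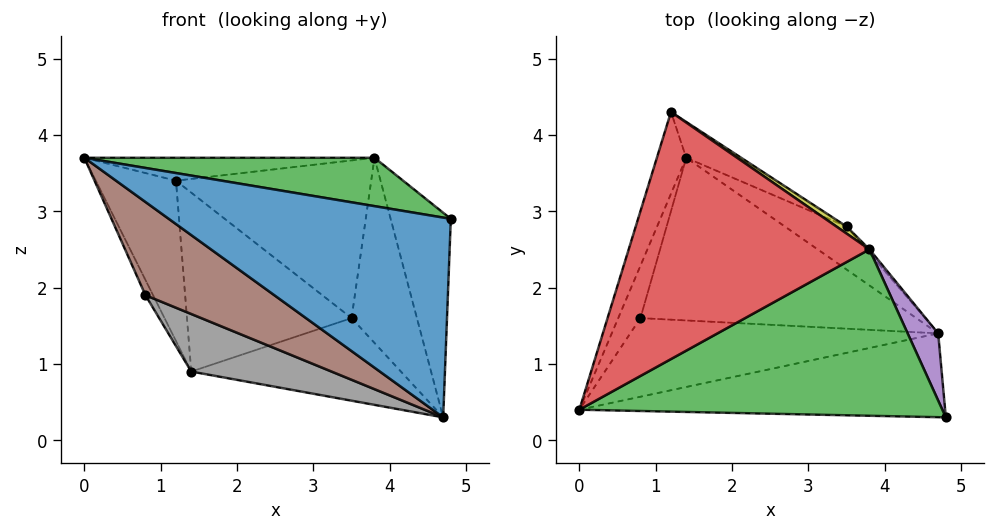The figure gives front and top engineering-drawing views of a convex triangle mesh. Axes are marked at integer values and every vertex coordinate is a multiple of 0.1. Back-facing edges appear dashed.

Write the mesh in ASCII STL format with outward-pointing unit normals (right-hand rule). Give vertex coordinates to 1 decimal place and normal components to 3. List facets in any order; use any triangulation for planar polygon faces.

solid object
 facet normal -0.083 -0.919 -0.386
  outer loop
   vertex 4.7 1.4 0.3
   vertex 4.8 0.3 2.9
   vertex 0.0 0.4 3.7
  endloop
 endfacet
 facet normal -0.949 0.281 -0.143
  outer loop
   vertex 1.4 3.7 0.9
   vertex 0.0 0.4 3.7
   vertex 1.2 4.3 3.4
  endloop
 endfacet
 facet normal 0.152 -0.276 0.949
  outer loop
   vertex 3.8 2.5 3.7
   vertex 0.0 0.4 3.7
   vertex 4.8 0.3 2.9
  endloop
 endfacet
 facet normal -0.051 0.092 0.994
  outer loop
   vertex 3.8 2.5 3.7
   vertex 1.2 4.3 3.4
   vertex 0.0 0.4 3.7
  endloop
 endfacet
 facet normal 0.920 0.373 0.123
  outer loop
   vertex 3.8 2.5 3.7
   vertex 4.8 0.3 2.9
   vertex 4.7 1.4 0.3
  endloop
 endfacet
 facet normal -0.291 -0.732 -0.617
  outer loop
   vertex 0.8 1.6 1.9
   vertex 4.7 1.4 0.3
   vertex 0.0 0.4 3.7
  endloop
 endfacet
 facet normal -0.932 0.101 -0.347
  outer loop
   vertex 0.8 1.6 1.9
   vertex 0.0 0.4 3.7
   vertex 1.4 3.7 0.9
  endloop
 endfacet
 facet normal -0.374 -0.309 -0.874
  outer loop
   vertex 0.8 1.6 1.9
   vertex 1.4 3.7 0.9
   vertex 4.7 1.4 0.3
  endloop
 endfacet
 facet normal 0.566 0.824 0.037
  outer loop
   vertex 3.5 2.8 1.6
   vertex 1.2 4.3 3.4
   vertex 3.8 2.5 3.7
  endloop
 endfacet
 facet normal 0.753 0.658 -0.014
  outer loop
   vertex 3.5 2.8 1.6
   vertex 3.8 2.5 3.7
   vertex 4.7 1.4 0.3
  endloop
 endfacet
 facet normal 0.437 0.882 -0.177
  outer loop
   vertex 3.5 2.8 1.6
   vertex 1.4 3.7 0.9
   vertex 1.2 4.3 3.4
  endloop
 endfacet
 facet normal 0.471 0.782 -0.408
  outer loop
   vertex 3.5 2.8 1.6
   vertex 4.7 1.4 0.3
   vertex 1.4 3.7 0.9
  endloop
 endfacet
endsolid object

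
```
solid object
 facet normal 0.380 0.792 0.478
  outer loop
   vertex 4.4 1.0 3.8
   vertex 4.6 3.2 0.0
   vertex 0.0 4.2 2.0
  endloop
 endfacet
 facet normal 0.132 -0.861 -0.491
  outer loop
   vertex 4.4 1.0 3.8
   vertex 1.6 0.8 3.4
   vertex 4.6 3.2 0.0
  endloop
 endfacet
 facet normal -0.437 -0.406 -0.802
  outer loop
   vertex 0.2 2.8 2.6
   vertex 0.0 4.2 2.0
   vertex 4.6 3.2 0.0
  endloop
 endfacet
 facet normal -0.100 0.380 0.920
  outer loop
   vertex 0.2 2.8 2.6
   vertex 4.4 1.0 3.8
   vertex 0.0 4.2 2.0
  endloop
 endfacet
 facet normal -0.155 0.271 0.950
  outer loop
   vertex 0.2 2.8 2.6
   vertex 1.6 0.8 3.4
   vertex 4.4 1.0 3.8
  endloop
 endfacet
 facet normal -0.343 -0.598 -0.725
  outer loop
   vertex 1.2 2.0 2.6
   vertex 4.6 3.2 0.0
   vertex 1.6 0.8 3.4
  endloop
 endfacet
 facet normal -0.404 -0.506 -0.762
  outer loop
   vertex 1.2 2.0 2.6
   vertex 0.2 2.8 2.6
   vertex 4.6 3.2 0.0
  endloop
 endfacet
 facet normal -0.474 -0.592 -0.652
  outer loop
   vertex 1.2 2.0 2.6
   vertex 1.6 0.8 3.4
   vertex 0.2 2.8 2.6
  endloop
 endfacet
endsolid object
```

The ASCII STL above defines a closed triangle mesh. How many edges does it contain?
12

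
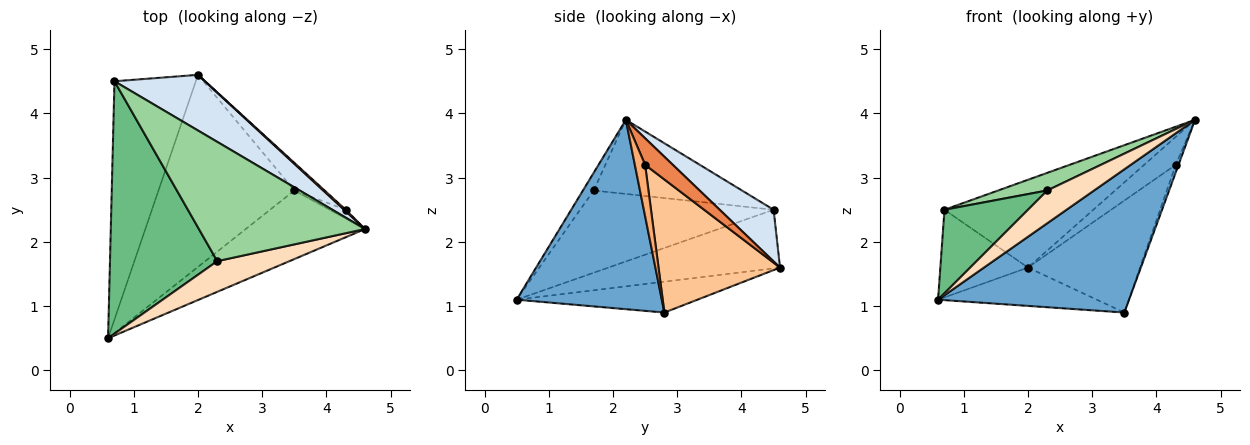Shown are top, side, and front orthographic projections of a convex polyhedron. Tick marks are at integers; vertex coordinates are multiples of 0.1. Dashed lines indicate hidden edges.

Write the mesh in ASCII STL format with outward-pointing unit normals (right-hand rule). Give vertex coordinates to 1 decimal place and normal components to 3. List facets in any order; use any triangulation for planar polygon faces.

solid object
 facet normal 0.565 -0.744 -0.356
  outer loop
   vertex 3.5 2.8 0.9
   vertex 4.6 2.2 3.9
   vertex 0.6 0.5 1.1
  endloop
 endfacet
 facet normal -0.217 0.191 -0.957
  outer loop
   vertex 3.5 2.8 0.9
   vertex 0.6 0.5 1.1
   vertex 2.0 4.6 1.6
  endloop
 endfacet
 facet normal -0.560 0.286 -0.777
  outer loop
   vertex 0.7 4.5 2.5
   vertex 2.0 4.6 1.6
   vertex 0.6 0.5 1.1
  endloop
 endfacet
 facet normal 0.292 0.808 0.512
  outer loop
   vertex 0.7 4.5 2.5
   vertex 4.6 2.2 3.9
   vertex 2.0 4.6 1.6
  endloop
 endfacet
 facet normal 0.658 0.752 0.040
  outer loop
   vertex 4.3 2.5 3.2
   vertex 2.0 4.6 1.6
   vertex 4.6 2.2 3.9
  endloop
 endfacet
 facet normal 0.924 0.250 -0.289
  outer loop
   vertex 4.3 2.5 3.2
   vertex 4.6 2.2 3.9
   vertex 3.5 2.8 0.9
  endloop
 endfacet
 facet normal 0.725 0.668 -0.165
  outer loop
   vertex 4.3 2.5 3.2
   vertex 3.5 2.8 0.9
   vertex 2.0 4.6 1.6
  endloop
 endfacet
 facet normal -0.166 -0.720 0.674
  outer loop
   vertex 2.3 1.7 2.8
   vertex 0.6 0.5 1.1
   vertex 4.6 2.2 3.9
  endloop
 endfacet
 facet normal -0.588 -0.254 0.768
  outer loop
   vertex 2.3 1.7 2.8
   vertex 0.7 4.5 2.5
   vertex 0.6 0.5 1.1
  endloop
 endfacet
 facet normal -0.404 -0.134 0.905
  outer loop
   vertex 2.3 1.7 2.8
   vertex 4.6 2.2 3.9
   vertex 0.7 4.5 2.5
  endloop
 endfacet
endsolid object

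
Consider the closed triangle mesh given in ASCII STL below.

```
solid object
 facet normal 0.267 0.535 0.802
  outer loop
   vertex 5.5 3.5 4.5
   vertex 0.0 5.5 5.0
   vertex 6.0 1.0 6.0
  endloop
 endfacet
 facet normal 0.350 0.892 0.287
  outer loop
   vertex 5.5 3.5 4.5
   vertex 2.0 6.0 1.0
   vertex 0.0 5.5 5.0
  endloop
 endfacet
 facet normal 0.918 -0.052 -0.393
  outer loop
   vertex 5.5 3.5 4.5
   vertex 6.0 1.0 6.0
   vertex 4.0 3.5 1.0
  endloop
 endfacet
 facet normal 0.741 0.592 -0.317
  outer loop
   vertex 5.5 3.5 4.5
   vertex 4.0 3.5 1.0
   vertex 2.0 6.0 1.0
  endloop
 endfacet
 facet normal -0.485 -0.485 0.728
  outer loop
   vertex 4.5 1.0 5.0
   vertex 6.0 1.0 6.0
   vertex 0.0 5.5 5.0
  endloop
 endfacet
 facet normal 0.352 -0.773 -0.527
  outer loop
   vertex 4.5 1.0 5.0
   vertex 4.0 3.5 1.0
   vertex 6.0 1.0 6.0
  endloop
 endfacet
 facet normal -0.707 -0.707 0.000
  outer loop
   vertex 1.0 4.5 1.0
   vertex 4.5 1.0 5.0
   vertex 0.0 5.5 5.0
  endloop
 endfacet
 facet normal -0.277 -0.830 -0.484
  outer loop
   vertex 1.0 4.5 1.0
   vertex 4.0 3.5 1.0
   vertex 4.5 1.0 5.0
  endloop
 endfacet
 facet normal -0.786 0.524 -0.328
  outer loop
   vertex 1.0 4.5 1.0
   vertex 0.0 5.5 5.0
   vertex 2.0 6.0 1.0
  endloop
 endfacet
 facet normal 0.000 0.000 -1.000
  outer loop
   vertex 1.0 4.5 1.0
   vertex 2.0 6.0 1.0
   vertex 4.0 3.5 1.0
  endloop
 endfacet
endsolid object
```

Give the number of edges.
15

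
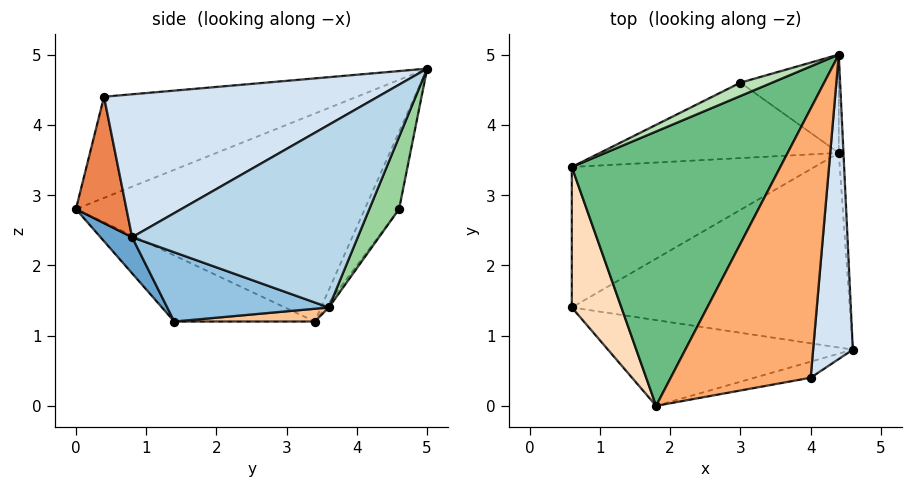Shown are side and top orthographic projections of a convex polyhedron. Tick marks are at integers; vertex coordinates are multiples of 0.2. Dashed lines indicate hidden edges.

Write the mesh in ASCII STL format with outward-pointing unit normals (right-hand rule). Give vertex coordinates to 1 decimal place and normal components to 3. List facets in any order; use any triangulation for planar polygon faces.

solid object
 facet normal 0.103 -0.709 -0.698
  outer loop
   vertex 1.8 0.0 2.8
   vertex 0.6 1.4 1.2
   vertex 4.6 0.8 2.4
  endloop
 endfacet
 facet normal 0.230 -0.313 -0.922
  outer loop
   vertex 4.4 3.6 1.4
   vertex 4.6 0.8 2.4
   vertex 0.6 1.4 1.2
  endloop
 endfacet
 facet normal 0.998 0.062 -0.026
  outer loop
   vertex 4.4 3.6 1.4
   vertex 4.4 5.0 4.8
   vertex 4.6 0.8 2.4
  endloop
 endfacet
 facet normal 0.958 -0.106 0.266
  outer loop
   vertex 4.0 0.4 4.4
   vertex 4.6 0.8 2.4
   vertex 4.4 5.0 4.8
  endloop
 endfacet
 facet normal 0.258 -0.959 -0.115
  outer loop
   vertex 4.0 0.4 4.4
   vertex 1.8 0.0 2.8
   vertex 4.6 0.8 2.4
  endloop
 endfacet
 facet normal -0.586 -0.020 0.810
  outer loop
   vertex 4.0 0.4 4.4
   vertex 4.4 5.0 4.8
   vertex 1.8 0.0 2.8
  endloop
 endfacet
 facet normal 0.053 0.000 -0.999
  outer loop
   vertex 0.6 3.4 1.2
   vertex 4.4 3.6 1.4
   vertex 0.6 1.4 1.2
  endloop
 endfacet
 facet normal -0.800 0.000 0.600
  outer loop
   vertex 0.6 3.4 1.2
   vertex 0.6 1.4 1.2
   vertex 1.8 0.0 2.8
  endloop
 endfacet
 facet normal -0.704 0.084 0.706
  outer loop
   vertex 0.6 3.4 1.2
   vertex 1.8 0.0 2.8
   vertex 4.4 5.0 4.8
  endloop
 endfacet
 facet normal 0.269 0.890 -0.367
  outer loop
   vertex 3.0 4.6 2.8
   vertex 4.4 5.0 4.8
   vertex 4.4 3.6 1.4
  endloop
 endfacet
 facet normal -0.552 0.803 0.226
  outer loop
   vertex 3.0 4.6 2.8
   vertex 0.6 3.4 1.2
   vertex 4.4 5.0 4.8
  endloop
 endfacet
 facet normal -0.012 0.808 -0.589
  outer loop
   vertex 3.0 4.6 2.8
   vertex 4.4 3.6 1.4
   vertex 0.6 3.4 1.2
  endloop
 endfacet
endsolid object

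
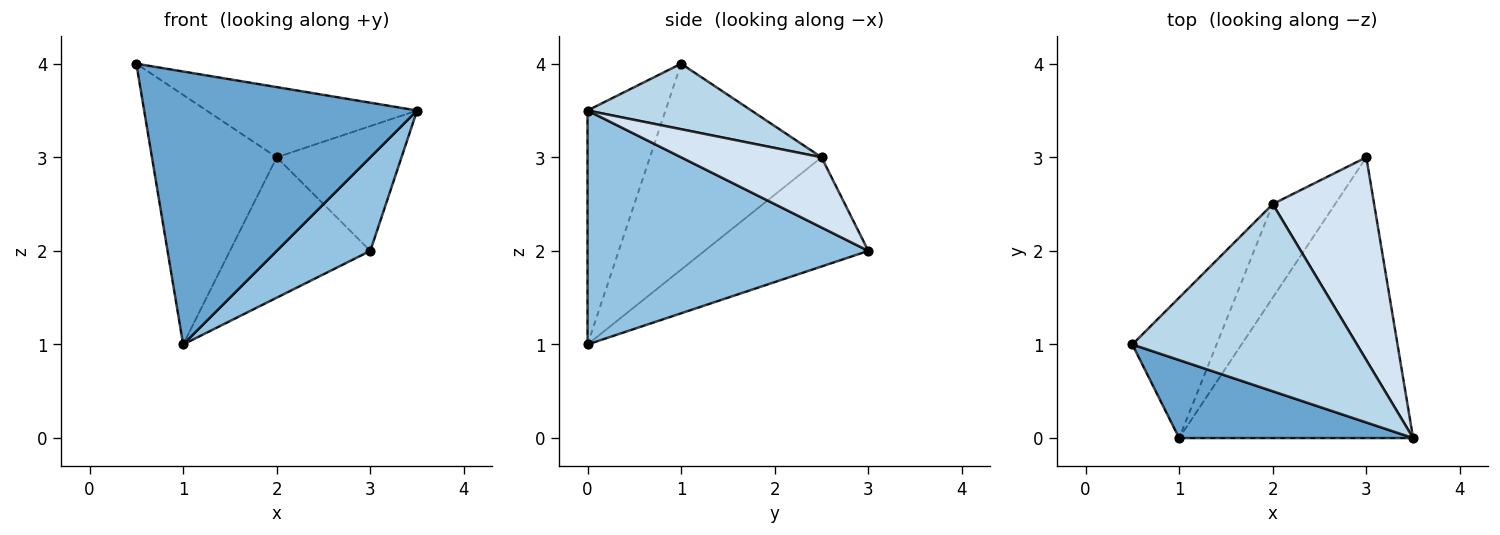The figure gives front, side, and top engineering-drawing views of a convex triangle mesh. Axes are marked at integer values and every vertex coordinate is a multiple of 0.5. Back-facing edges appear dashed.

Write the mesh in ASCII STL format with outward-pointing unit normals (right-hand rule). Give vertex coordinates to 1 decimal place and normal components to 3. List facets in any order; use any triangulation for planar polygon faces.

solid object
 facet normal -0.265 -0.927 0.265
  outer loop
   vertex 1.0 0.0 1.0
   vertex 3.5 0.0 3.5
   vertex 0.5 1.0 4.0
  endloop
 endfacet
 facet normal 0.688 -0.229 -0.688
  outer loop
   vertex 1.0 0.0 1.0
   vertex 3.0 3.0 2.0
   vertex 3.5 0.0 3.5
  endloop
 endfacet
 facet normal 0.263 0.339 0.903
  outer loop
   vertex 2.0 2.5 3.0
   vertex 0.5 1.0 4.0
   vertex 3.5 0.0 3.5
  endloop
 endfacet
 facet normal 0.508 0.451 0.734
  outer loop
   vertex 2.0 2.5 3.0
   vertex 3.5 0.0 3.5
   vertex 3.0 3.0 2.0
  endloop
 endfacet
 facet normal -0.768 0.558 -0.314
  outer loop
   vertex 2.0 2.5 3.0
   vertex 1.0 0.0 1.0
   vertex 0.5 1.0 4.0
  endloop
 endfacet
 facet normal -0.697 0.597 -0.398
  outer loop
   vertex 2.0 2.5 3.0
   vertex 3.0 3.0 2.0
   vertex 1.0 0.0 1.0
  endloop
 endfacet
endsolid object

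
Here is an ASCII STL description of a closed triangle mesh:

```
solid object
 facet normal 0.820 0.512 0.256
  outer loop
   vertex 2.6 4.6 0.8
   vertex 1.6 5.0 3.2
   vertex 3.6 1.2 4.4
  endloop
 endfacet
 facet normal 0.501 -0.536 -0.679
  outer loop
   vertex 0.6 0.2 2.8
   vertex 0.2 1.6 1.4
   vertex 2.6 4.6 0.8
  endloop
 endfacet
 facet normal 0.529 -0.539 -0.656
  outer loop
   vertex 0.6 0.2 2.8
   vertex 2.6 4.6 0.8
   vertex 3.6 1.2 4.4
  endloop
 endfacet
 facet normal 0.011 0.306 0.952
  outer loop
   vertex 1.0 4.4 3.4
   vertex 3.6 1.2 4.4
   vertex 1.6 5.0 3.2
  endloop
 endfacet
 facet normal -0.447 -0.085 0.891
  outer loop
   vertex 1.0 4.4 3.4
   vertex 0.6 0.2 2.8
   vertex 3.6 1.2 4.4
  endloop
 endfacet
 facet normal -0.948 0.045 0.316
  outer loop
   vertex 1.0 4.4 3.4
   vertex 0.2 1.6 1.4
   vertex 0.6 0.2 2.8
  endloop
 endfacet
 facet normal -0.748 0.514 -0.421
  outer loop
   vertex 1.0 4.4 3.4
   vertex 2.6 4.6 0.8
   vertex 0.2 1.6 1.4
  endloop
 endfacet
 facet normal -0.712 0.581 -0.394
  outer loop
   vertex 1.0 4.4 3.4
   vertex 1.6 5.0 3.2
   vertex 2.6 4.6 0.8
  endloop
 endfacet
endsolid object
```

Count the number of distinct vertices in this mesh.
6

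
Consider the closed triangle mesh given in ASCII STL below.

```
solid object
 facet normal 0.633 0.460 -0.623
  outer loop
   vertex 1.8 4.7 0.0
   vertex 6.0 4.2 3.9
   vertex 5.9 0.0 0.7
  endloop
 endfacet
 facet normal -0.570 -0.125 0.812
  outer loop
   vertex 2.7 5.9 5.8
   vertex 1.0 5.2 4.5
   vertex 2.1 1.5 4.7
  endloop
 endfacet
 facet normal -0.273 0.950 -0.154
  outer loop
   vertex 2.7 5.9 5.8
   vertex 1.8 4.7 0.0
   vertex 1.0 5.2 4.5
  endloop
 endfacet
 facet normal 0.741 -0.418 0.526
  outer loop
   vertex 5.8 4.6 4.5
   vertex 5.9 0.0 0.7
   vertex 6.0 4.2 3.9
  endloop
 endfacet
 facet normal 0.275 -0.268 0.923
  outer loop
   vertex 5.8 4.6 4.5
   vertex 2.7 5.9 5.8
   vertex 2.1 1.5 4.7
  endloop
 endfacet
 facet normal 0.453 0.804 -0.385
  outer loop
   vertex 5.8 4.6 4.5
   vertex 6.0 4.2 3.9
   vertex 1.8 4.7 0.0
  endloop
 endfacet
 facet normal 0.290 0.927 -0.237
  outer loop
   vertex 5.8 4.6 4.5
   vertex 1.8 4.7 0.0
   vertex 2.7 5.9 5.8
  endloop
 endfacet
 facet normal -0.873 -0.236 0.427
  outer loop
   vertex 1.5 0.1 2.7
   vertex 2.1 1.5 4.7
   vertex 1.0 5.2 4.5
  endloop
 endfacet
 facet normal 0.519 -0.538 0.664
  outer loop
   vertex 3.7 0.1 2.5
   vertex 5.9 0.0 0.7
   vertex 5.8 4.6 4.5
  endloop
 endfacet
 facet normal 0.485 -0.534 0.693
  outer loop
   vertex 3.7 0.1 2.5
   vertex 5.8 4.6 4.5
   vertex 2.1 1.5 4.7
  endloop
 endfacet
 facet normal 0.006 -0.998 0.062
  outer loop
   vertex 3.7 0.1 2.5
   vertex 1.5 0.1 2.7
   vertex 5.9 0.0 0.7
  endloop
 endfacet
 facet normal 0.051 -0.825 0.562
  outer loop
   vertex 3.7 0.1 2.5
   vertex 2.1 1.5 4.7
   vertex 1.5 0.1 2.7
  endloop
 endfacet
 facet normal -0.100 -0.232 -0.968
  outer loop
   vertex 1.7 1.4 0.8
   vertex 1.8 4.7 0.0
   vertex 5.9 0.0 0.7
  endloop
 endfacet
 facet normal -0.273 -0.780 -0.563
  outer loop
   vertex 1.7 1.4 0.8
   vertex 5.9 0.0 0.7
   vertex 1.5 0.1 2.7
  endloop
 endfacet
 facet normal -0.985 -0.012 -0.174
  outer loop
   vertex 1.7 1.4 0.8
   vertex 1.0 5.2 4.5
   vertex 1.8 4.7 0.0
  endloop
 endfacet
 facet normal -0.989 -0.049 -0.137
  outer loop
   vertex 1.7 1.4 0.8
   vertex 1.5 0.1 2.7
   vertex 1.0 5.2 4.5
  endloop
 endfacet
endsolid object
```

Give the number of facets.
16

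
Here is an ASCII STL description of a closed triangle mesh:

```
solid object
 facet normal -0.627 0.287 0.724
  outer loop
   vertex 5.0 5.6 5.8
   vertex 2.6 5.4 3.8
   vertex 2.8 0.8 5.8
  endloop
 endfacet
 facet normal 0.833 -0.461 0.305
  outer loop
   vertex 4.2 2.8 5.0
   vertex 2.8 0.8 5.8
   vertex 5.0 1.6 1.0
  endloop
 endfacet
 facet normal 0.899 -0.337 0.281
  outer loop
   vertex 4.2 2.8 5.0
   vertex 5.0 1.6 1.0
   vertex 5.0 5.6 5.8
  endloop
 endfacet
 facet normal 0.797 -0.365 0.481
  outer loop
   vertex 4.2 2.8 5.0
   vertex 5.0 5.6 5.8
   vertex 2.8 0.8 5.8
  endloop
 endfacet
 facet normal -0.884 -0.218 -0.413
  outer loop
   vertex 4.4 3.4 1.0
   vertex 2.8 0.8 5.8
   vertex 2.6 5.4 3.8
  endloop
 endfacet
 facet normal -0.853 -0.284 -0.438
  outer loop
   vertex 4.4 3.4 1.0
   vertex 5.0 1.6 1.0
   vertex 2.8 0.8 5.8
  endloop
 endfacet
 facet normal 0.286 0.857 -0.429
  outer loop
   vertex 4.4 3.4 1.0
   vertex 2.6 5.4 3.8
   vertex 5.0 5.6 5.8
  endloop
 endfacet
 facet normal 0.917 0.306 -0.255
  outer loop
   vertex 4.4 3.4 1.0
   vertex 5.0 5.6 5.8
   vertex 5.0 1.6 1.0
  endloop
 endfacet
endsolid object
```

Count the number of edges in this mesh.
12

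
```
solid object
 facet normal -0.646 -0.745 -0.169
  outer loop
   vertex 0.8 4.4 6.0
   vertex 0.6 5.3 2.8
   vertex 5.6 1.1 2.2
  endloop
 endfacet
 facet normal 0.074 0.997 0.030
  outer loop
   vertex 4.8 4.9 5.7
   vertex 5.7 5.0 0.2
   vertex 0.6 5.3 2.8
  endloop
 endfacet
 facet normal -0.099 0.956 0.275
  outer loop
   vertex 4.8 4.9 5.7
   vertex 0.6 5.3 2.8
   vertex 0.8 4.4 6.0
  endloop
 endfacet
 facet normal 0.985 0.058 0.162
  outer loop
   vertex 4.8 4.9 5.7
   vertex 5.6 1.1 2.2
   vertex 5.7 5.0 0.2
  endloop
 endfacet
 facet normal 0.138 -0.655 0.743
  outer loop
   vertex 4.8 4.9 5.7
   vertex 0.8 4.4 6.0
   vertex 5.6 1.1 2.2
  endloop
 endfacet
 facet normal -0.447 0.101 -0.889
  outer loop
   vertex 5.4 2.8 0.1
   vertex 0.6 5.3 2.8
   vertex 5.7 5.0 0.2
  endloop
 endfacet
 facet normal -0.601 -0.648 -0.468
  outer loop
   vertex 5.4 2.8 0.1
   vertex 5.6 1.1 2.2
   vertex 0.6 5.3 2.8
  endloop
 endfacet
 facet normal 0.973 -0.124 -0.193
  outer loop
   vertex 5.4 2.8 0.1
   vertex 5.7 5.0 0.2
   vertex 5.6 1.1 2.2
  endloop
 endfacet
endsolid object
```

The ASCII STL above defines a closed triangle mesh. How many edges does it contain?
12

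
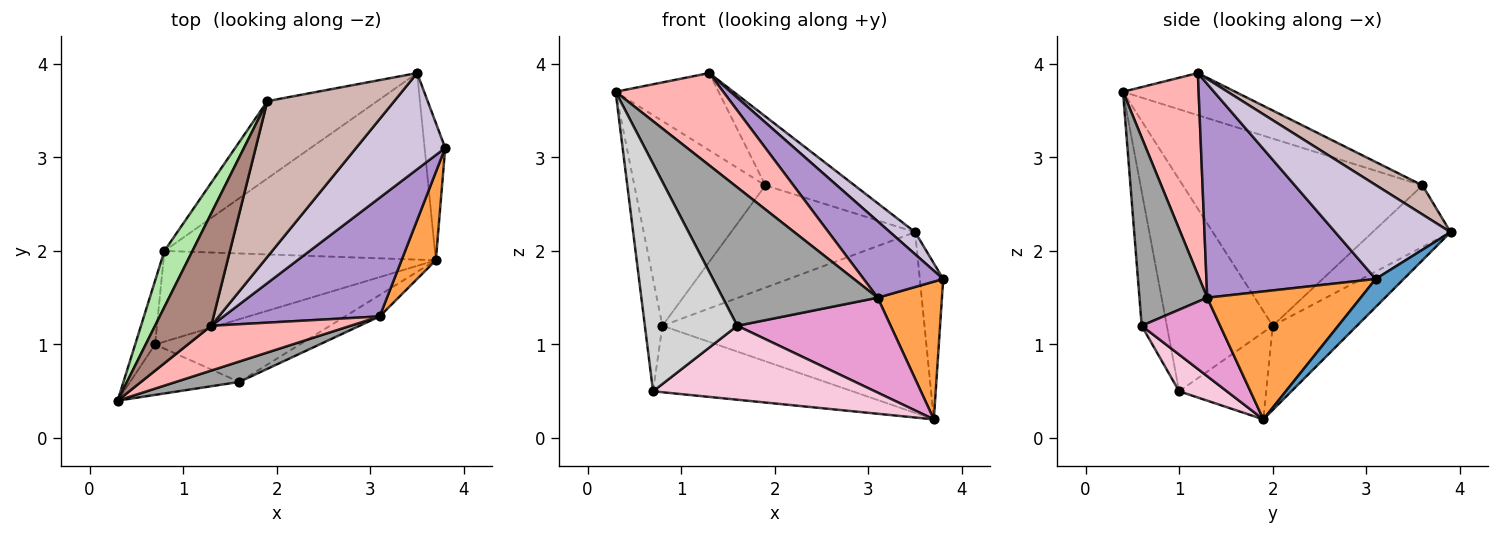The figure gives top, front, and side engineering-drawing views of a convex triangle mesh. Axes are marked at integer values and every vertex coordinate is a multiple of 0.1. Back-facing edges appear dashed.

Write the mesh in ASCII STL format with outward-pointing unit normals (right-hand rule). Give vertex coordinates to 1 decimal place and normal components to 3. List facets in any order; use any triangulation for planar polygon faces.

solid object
 facet normal 0.669 0.558 -0.491
  outer loop
   vertex 3.5 3.9 2.2
   vertex 3.8 3.1 1.7
   vertex 3.7 1.9 0.2
  endloop
 endfacet
 facet normal -0.218 0.679 -0.701
  outer loop
   vertex 0.8 2.0 1.2
   vertex 3.5 3.9 2.2
   vertex 3.7 1.9 0.2
  endloop
 endfacet
 facet normal 0.895 -0.375 0.240
  outer loop
   vertex 3.1 1.3 1.5
   vertex 3.7 1.9 0.2
   vertex 3.8 3.1 1.7
  endloop
 endfacet
 facet normal -0.982 0.163 -0.092
  outer loop
   vertex 0.7 1.0 0.5
   vertex 0.3 0.4 3.7
   vertex 0.8 2.0 1.2
  endloop
 endfacet
 facet normal -0.250 0.572 -0.781
  outer loop
   vertex 0.7 1.0 0.5
   vertex 0.8 2.0 1.2
   vertex 3.7 1.9 0.2
  endloop
 endfacet
 facet normal -0.870 0.476 0.130
  outer loop
   vertex 1.9 3.6 2.7
   vertex 0.8 2.0 1.2
   vertex 0.3 0.4 3.7
  endloop
 endfacet
 facet normal -0.320 0.756 -0.571
  outer loop
   vertex 1.9 3.6 2.7
   vertex 3.5 3.9 2.2
   vertex 0.8 2.0 1.2
  endloop
 endfacet
 facet normal 0.534 -0.760 0.369
  outer loop
   vertex 1.3 1.2 3.9
   vertex 0.3 0.4 3.7
   vertex 3.1 1.3 1.5
  endloop
 endfacet
 facet normal 0.755 -0.355 0.551
  outer loop
   vertex 1.3 1.2 3.9
   vertex 3.1 1.3 1.5
   vertex 3.8 3.1 1.7
  endloop
 endfacet
 facet normal 0.717 -0.156 0.680
  outer loop
   vertex 1.3 1.2 3.9
   vertex 3.8 3.1 1.7
   vertex 3.5 3.9 2.2
  endloop
 endfacet
 facet normal -0.526 0.482 0.701
  outer loop
   vertex 1.3 1.2 3.9
   vertex 1.9 3.6 2.7
   vertex 0.3 0.4 3.7
  endloop
 endfacet
 facet normal 0.205 0.396 0.895
  outer loop
   vertex 1.3 1.2 3.9
   vertex 3.5 3.9 2.2
   vertex 1.9 3.6 2.7
  endloop
 endfacet
 facet normal 0.447 -0.873 -0.197
  outer loop
   vertex 1.6 0.6 1.2
   vertex 3.7 1.9 0.2
   vertex 3.1 1.3 1.5
  endloop
 endfacet
 facet normal 0.162 -0.753 -0.638
  outer loop
   vertex 1.6 0.6 1.2
   vertex 0.7 1.0 0.5
   vertex 3.7 1.9 0.2
  endloop
 endfacet
 facet normal 0.397 -0.908 0.134
  outer loop
   vertex 1.6 0.6 1.2
   vertex 3.1 1.3 1.5
   vertex 0.3 0.4 3.7
  endloop
 endfacet
 facet normal -0.257 -0.944 -0.209
  outer loop
   vertex 1.6 0.6 1.2
   vertex 0.3 0.4 3.7
   vertex 0.7 1.0 0.5
  endloop
 endfacet
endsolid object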